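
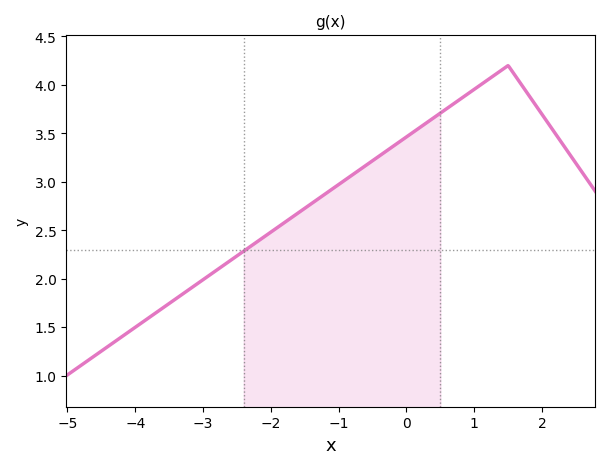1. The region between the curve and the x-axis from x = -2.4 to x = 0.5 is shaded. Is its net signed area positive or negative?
positive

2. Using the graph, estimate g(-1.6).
2.68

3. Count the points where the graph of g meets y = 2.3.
1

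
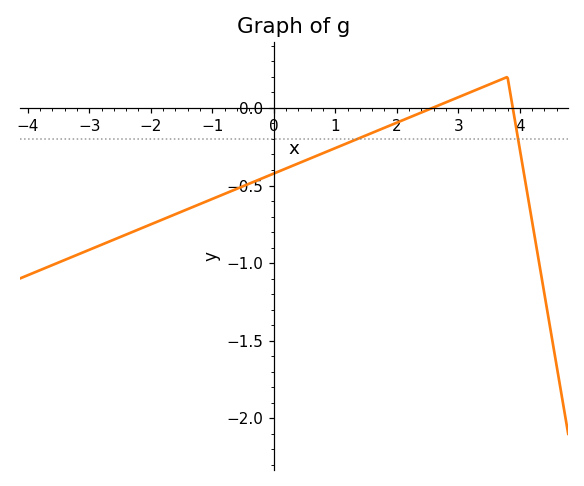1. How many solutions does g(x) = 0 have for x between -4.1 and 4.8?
2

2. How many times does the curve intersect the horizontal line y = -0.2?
2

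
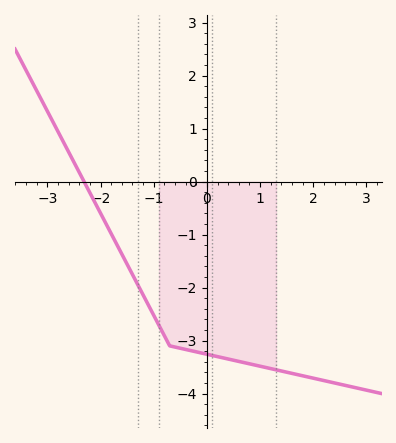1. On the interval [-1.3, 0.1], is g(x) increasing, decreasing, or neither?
decreasing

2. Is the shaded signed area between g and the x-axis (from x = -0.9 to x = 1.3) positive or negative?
negative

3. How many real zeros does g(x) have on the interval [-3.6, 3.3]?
1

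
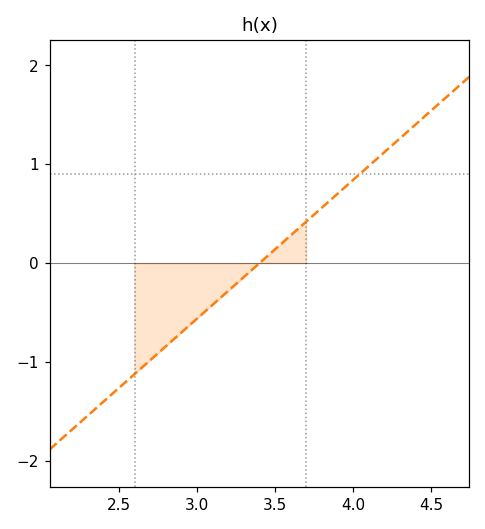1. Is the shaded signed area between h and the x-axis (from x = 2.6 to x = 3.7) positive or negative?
negative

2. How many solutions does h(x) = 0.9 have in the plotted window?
1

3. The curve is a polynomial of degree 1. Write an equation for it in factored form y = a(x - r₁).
y = 1.4(x - 3.4)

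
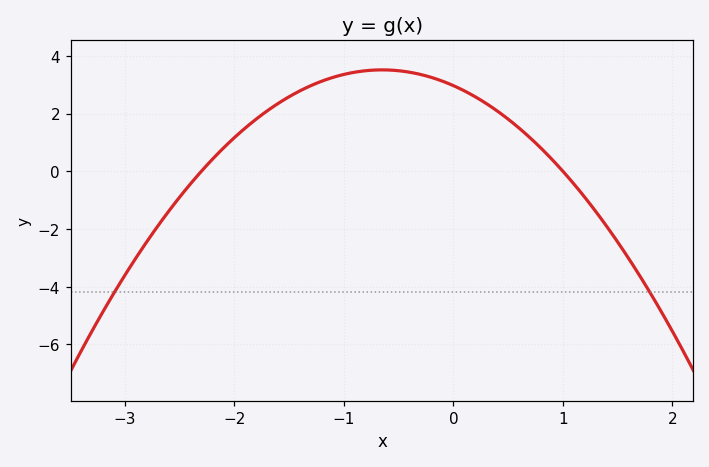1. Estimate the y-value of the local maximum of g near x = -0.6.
3.51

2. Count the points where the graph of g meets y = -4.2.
2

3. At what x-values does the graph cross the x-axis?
-2.3, 1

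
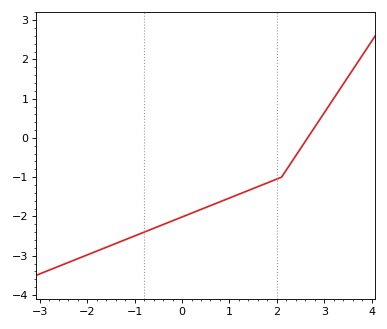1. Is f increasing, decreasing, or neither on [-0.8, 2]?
increasing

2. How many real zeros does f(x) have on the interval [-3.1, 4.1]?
1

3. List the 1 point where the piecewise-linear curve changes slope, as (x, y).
(2.1, -1)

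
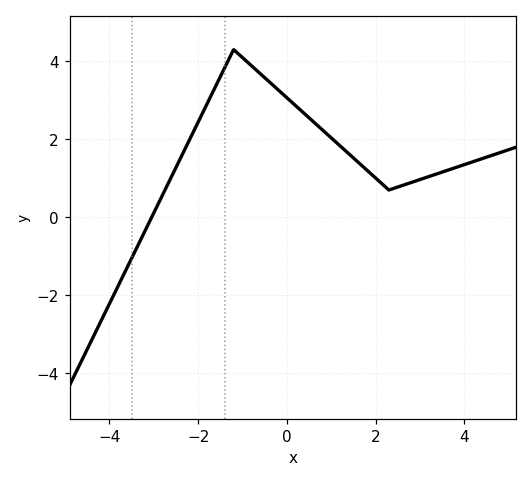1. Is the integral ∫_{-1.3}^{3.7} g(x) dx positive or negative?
positive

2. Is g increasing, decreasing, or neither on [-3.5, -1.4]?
increasing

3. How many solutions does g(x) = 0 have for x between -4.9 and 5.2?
1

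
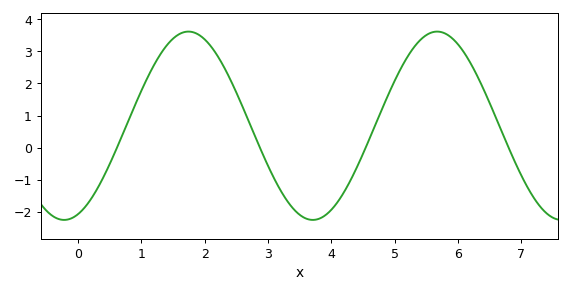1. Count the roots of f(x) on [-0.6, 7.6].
4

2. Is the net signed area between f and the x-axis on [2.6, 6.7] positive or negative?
positive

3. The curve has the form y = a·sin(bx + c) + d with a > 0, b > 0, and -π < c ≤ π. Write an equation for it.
y = 2.94sin(1.6x - 1.2) + 0.68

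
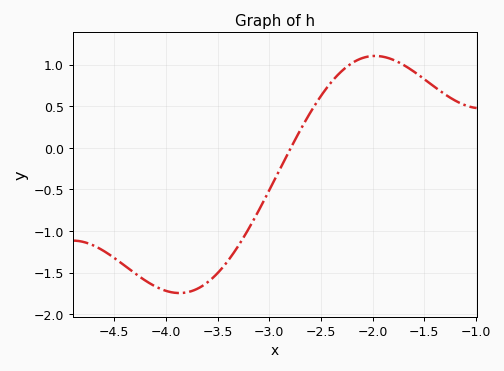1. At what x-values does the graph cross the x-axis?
-2.79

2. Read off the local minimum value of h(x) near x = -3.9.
-1.75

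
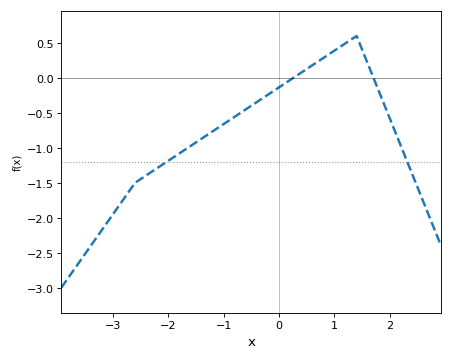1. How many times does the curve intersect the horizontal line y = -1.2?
2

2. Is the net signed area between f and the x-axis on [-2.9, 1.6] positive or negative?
negative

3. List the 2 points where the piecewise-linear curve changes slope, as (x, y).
(-2.6, -1.5); (1.4, 0.6)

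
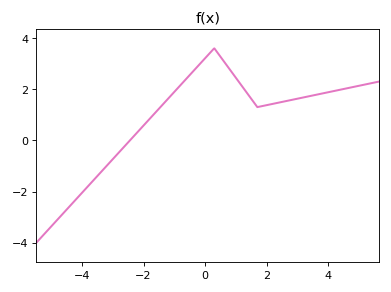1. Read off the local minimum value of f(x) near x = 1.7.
1.3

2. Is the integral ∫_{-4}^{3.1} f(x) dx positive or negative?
positive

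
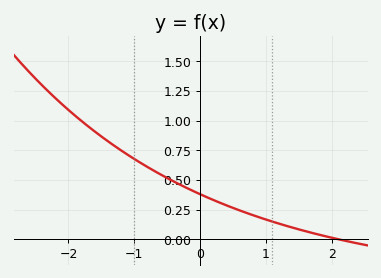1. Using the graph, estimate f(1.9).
0.02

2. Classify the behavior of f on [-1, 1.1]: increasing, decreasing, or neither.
decreasing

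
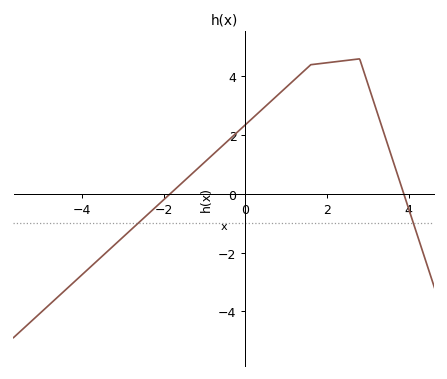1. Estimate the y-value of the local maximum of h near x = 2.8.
4.6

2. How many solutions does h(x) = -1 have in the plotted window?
2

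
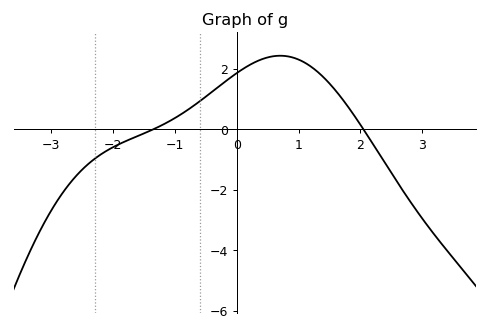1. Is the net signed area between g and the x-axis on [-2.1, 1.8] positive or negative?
positive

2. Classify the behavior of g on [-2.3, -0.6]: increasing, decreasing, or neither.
increasing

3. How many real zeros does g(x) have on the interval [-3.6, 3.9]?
2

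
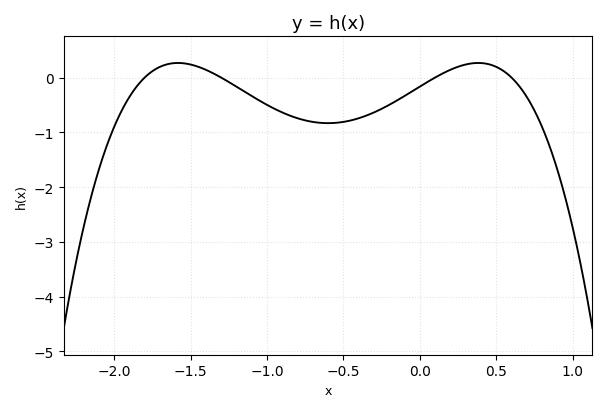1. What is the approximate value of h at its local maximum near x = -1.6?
0.266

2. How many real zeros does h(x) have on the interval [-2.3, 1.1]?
4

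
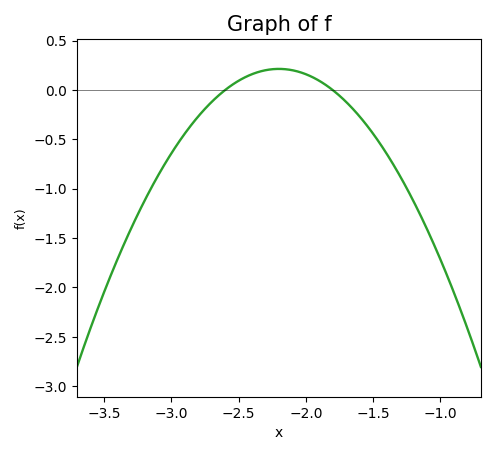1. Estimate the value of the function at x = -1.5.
-0.442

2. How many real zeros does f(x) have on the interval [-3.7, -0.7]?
2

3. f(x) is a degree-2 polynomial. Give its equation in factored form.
y = -1.34(x + 2.6)(x + 1.8)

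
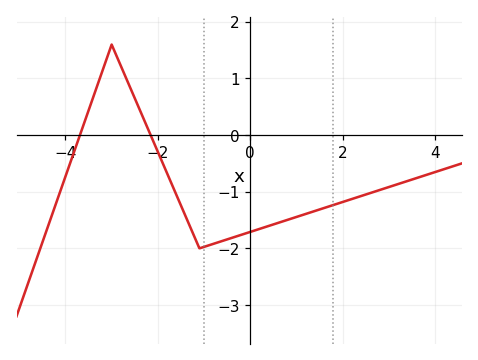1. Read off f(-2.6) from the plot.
0.842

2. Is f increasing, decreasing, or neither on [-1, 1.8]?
increasing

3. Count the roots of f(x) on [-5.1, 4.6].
2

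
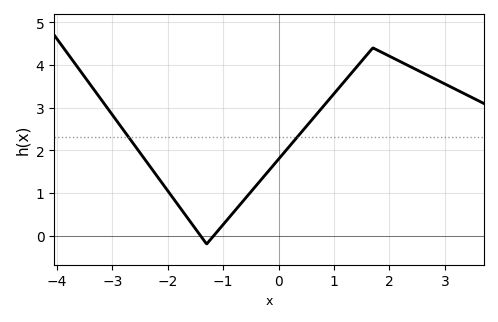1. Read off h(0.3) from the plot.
2.25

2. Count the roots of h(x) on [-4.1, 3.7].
2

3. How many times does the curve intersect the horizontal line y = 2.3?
2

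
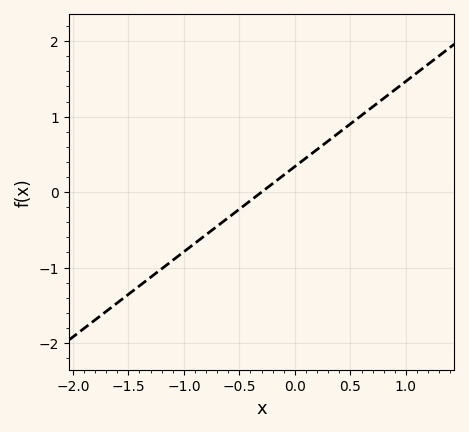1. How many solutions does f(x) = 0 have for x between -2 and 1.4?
1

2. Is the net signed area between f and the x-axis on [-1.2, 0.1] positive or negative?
negative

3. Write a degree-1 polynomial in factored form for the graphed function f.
y = 1.13(x + 0.3)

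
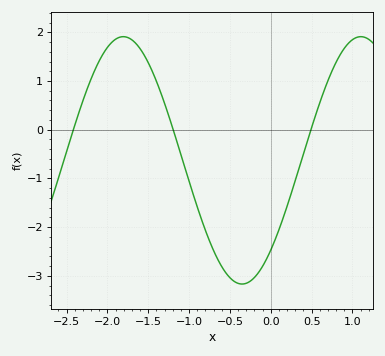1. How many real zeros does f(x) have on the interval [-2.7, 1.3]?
3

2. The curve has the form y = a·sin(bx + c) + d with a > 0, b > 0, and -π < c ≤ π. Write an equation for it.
y = 2.54sin(2.16x - 0.812) - 0.63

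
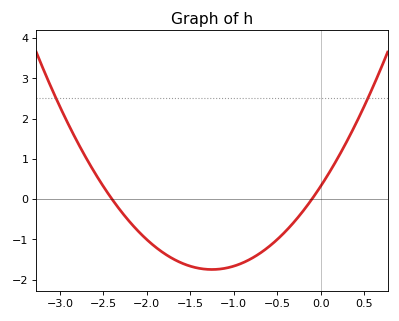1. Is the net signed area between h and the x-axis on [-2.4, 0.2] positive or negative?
negative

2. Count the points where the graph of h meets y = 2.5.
2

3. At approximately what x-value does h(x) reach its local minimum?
-1.2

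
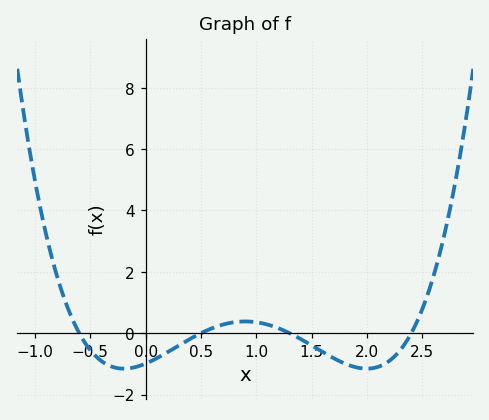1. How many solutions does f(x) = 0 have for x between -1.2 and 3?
4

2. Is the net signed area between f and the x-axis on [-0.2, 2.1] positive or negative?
negative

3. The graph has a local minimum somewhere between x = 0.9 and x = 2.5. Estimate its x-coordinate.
2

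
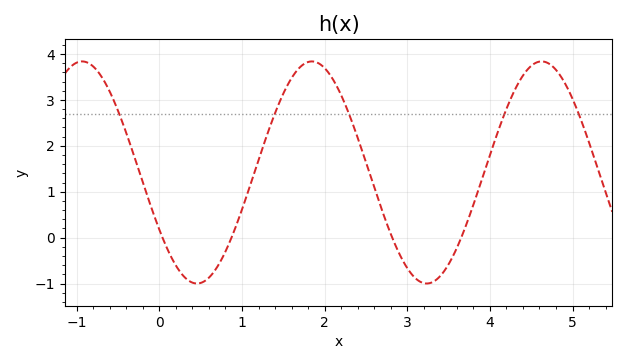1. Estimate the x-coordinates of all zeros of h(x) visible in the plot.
0, 0.9, 2.8, 3.7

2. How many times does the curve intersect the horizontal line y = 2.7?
5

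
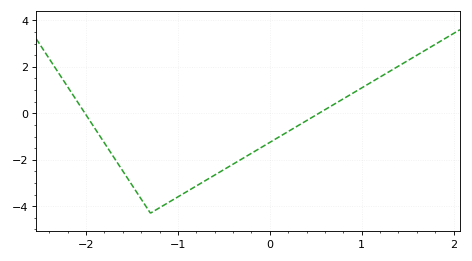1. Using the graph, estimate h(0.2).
-0.783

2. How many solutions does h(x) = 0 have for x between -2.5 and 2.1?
2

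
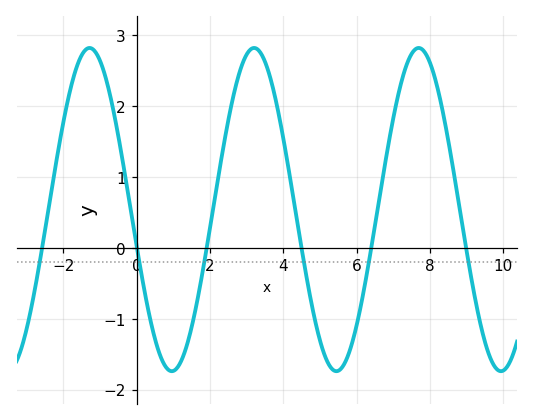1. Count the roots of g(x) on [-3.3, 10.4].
6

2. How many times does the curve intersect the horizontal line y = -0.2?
6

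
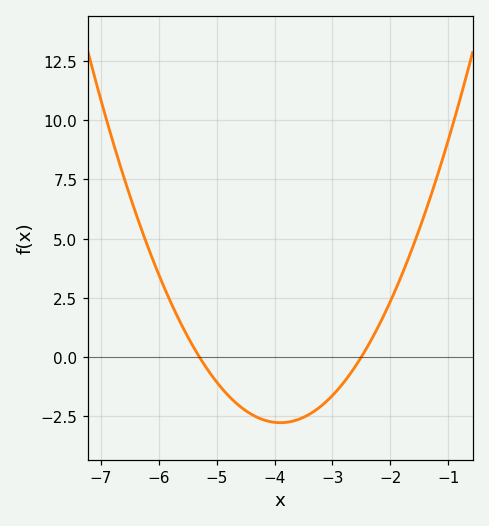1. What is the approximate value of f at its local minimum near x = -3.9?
-2.8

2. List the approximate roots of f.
-5.3, -2.5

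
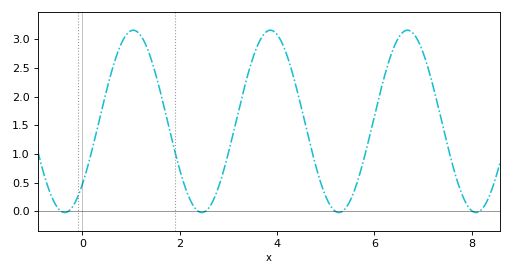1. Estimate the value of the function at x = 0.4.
1.8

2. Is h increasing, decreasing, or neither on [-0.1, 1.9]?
neither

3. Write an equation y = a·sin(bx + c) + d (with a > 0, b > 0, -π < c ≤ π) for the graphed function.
y = 1.59sin(2.2x - 0.76) + 1.57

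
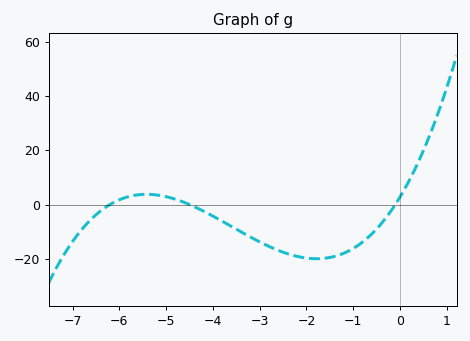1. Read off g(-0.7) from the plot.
-12.4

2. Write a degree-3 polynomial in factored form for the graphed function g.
y = 0.99(x + 6.2)(x + 4.5)(x + 0.1)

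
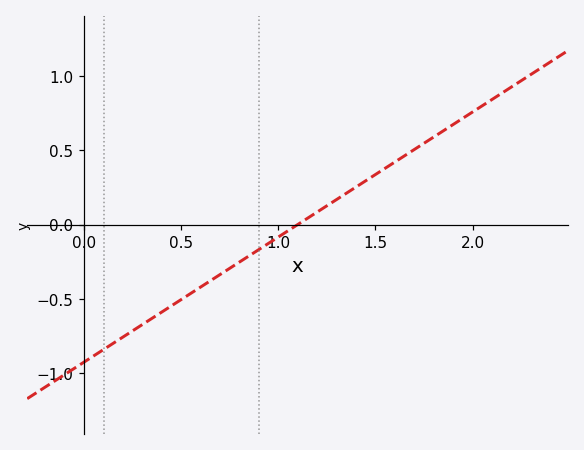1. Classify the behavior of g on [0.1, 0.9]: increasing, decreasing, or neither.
increasing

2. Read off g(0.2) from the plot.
-0.756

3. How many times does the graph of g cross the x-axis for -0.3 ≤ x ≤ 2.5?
1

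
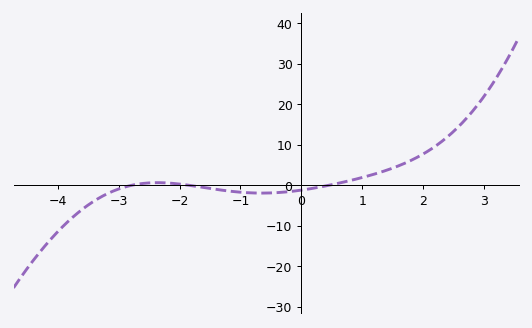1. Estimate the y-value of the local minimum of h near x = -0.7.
-2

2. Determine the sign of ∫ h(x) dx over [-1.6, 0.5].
negative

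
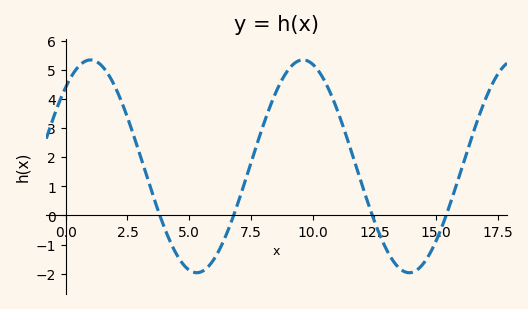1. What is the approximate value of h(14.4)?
-1.7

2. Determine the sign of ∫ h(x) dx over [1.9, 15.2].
positive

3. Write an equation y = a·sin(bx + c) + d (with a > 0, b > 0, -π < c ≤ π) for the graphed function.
y = 3.66sin(0.73x + 0.84) + 1.69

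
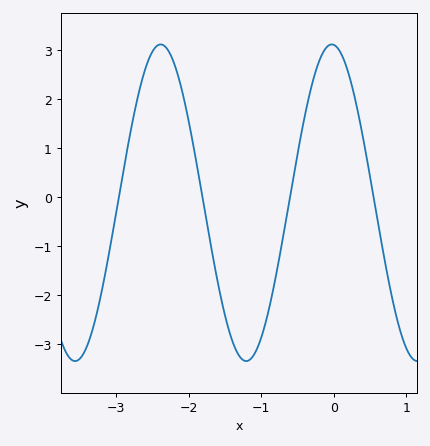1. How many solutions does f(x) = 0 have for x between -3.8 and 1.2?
4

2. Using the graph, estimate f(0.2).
2.55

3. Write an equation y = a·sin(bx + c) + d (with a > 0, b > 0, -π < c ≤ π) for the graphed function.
y = 3.23sin(2.66x + 1.64) - 0.11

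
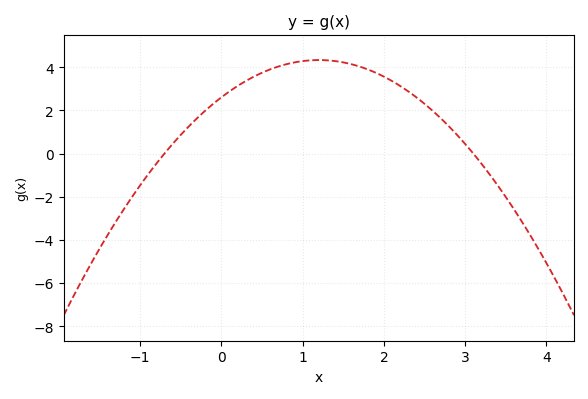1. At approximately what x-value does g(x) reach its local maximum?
1.2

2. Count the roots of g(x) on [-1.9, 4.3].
2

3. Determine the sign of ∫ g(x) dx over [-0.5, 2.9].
positive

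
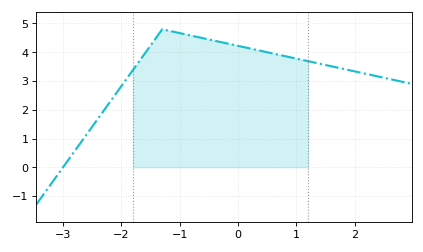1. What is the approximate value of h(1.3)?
3.6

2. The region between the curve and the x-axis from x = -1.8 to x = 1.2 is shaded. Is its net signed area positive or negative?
positive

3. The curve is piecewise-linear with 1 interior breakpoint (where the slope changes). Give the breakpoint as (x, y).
(-1.3, 4.8)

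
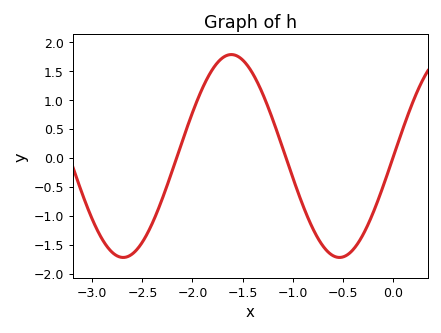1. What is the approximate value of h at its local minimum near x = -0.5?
-1.7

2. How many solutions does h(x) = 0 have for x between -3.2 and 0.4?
3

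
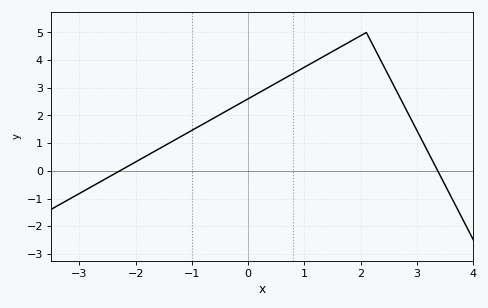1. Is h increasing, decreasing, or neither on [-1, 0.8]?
increasing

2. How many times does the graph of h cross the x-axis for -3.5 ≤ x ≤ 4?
2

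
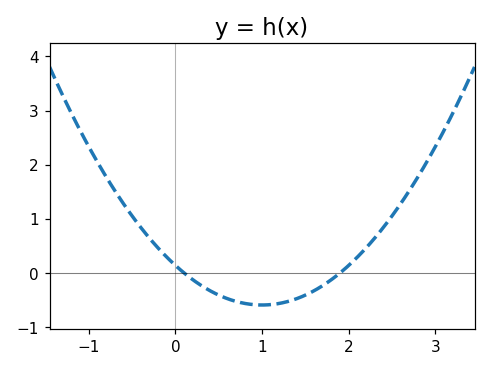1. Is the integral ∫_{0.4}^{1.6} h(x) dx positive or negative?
negative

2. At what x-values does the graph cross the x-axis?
0.1, 1.9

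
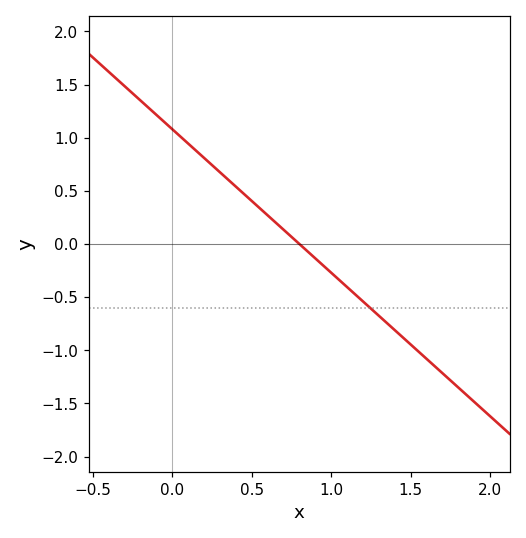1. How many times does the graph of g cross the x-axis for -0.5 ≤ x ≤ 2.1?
1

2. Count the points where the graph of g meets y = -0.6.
1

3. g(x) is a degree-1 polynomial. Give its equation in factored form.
y = -1.35(x - 0.8)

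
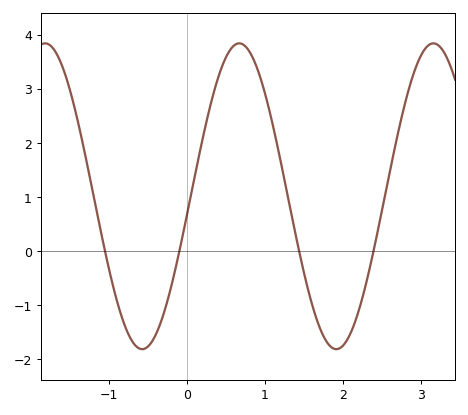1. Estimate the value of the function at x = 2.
-1.8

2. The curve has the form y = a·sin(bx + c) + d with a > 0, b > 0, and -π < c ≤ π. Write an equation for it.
y = 2.83sin(2.5x - 0.12) + 1.01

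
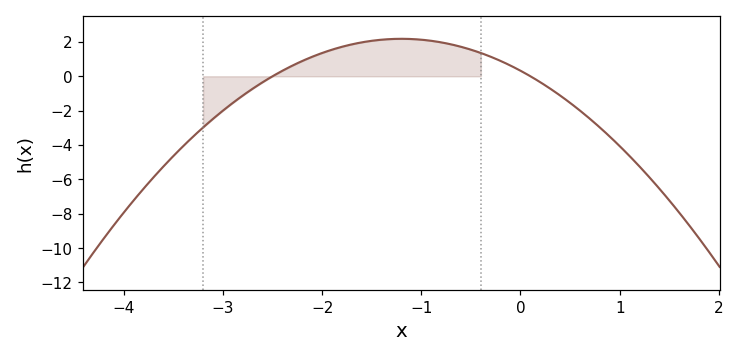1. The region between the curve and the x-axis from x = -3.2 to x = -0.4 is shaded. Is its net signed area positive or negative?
positive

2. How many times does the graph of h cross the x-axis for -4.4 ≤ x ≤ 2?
2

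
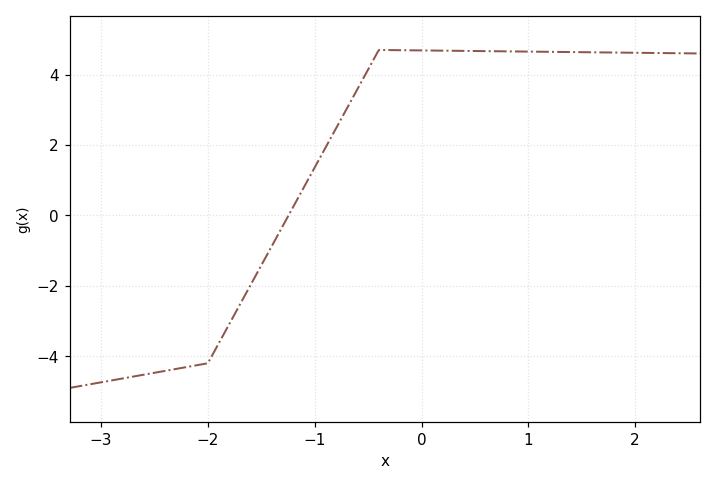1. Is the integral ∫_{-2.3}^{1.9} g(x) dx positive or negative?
positive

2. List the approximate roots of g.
-1.2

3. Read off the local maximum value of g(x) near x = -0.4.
4.6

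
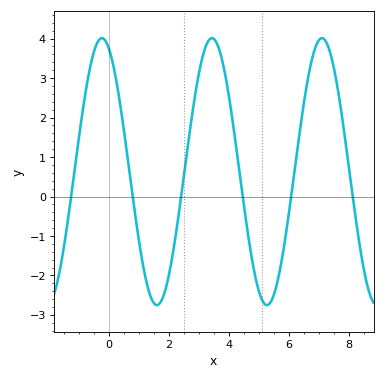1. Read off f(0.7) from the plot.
0.5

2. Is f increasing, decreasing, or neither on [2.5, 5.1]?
neither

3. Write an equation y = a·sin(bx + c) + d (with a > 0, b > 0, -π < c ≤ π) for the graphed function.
y = 3.38sin(1.7x + 2) + 0.63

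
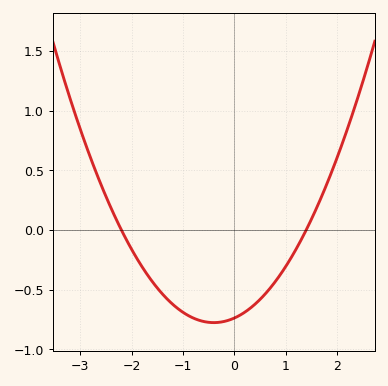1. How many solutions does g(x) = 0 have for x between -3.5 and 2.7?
2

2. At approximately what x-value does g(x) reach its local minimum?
-0.4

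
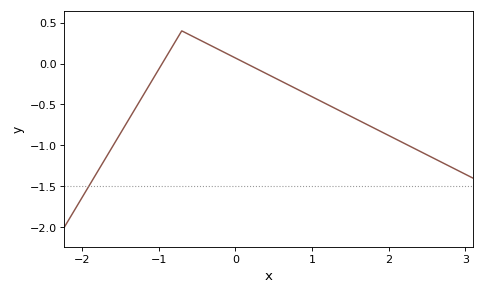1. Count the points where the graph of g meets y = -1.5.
1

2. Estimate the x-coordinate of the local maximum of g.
-0.7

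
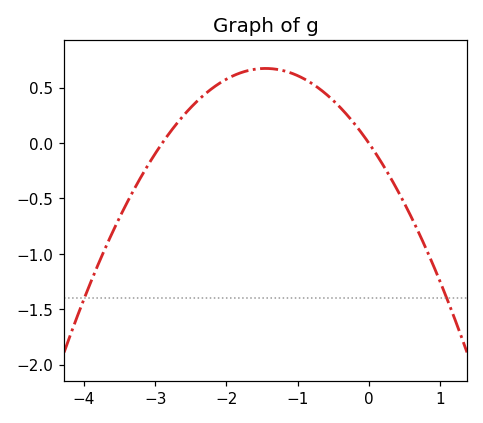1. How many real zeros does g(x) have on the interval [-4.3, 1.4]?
2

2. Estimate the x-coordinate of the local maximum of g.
-1.45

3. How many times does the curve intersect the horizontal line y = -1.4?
2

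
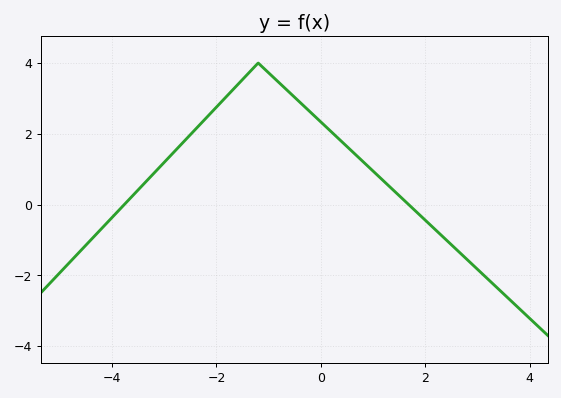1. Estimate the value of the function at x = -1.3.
3.8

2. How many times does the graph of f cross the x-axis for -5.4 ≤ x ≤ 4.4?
2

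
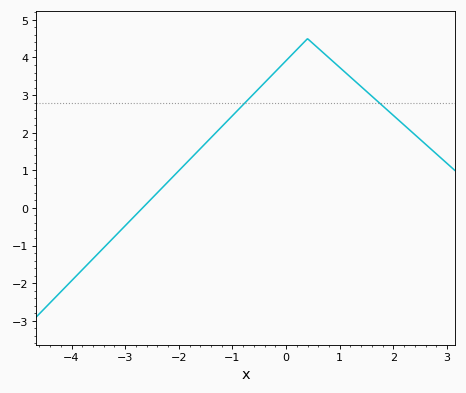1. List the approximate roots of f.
-2.6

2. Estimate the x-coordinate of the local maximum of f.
0.4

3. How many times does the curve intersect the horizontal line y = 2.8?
2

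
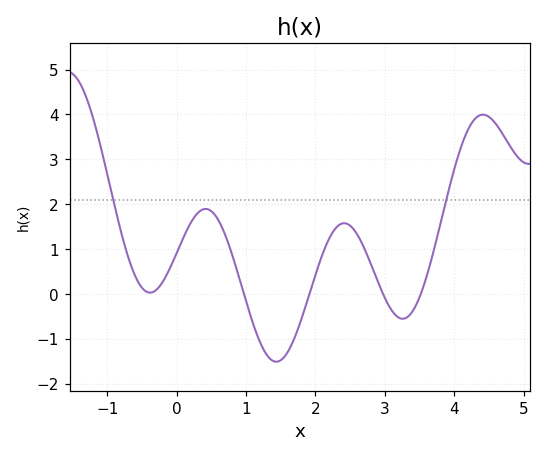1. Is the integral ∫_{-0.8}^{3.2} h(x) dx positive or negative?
positive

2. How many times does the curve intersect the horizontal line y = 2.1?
2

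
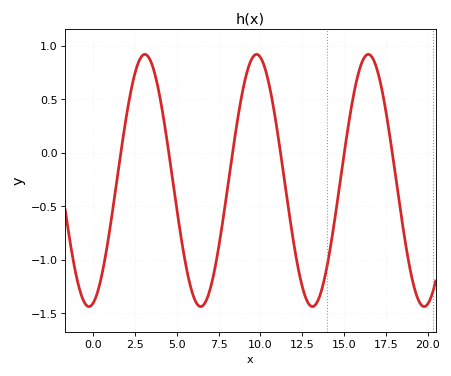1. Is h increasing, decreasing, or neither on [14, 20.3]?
neither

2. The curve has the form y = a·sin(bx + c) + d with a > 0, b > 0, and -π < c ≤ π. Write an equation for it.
y = 1.18sin(0.94x - 1.33) - 0.26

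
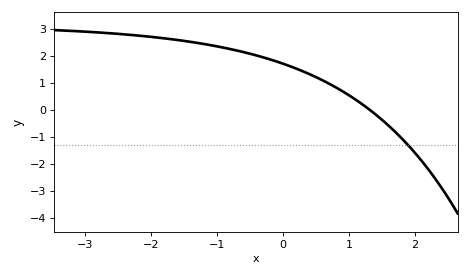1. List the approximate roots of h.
1.3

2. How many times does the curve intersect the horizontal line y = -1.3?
1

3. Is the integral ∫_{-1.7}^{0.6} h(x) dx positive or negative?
positive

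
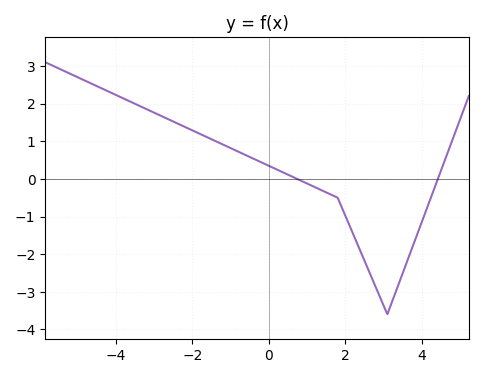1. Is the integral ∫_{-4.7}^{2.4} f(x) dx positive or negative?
positive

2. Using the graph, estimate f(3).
-3.4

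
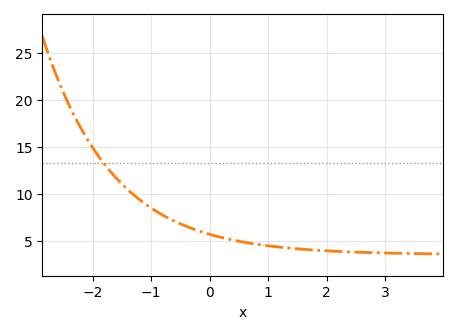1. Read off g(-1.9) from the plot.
14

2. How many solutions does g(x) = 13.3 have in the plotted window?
1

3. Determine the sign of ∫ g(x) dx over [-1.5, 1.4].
positive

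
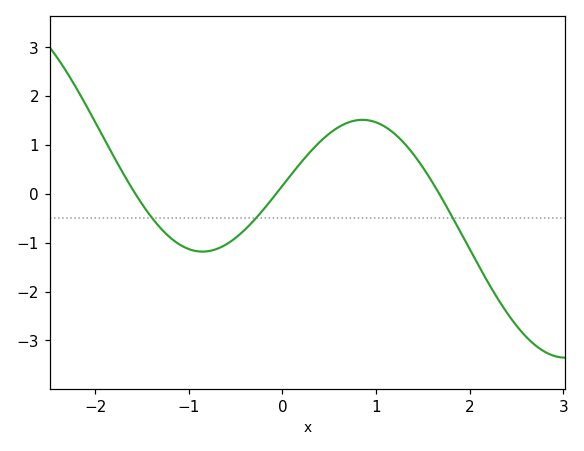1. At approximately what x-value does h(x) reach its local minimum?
-0.855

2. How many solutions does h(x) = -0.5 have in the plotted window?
3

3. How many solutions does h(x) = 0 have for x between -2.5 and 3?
3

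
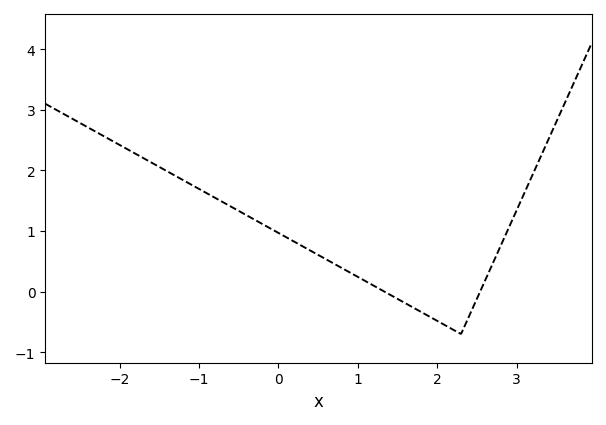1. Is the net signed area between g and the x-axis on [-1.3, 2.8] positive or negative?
positive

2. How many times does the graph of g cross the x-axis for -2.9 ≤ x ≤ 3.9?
2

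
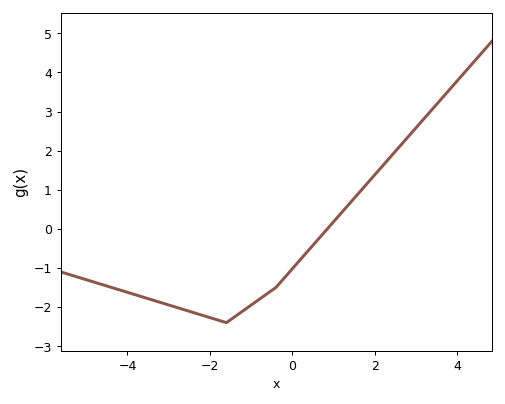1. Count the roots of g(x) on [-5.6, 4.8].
1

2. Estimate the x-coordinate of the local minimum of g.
-1.6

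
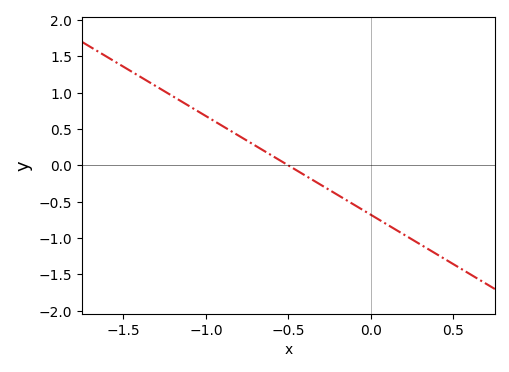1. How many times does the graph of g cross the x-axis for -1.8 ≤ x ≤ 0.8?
1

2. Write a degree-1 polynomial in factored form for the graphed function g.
y = -1.36(x + 0.5)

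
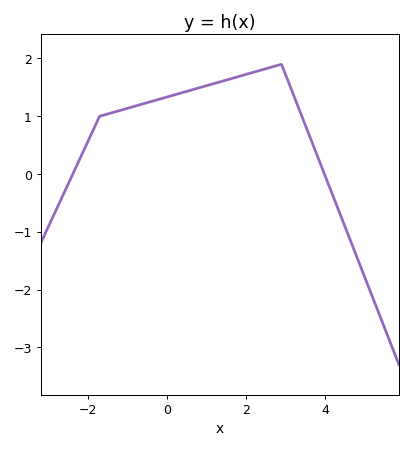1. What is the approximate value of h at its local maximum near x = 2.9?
1.9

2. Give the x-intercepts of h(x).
-2.4, 4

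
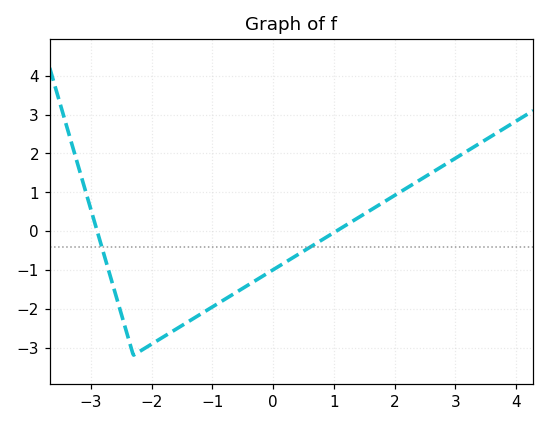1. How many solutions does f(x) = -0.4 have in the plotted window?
2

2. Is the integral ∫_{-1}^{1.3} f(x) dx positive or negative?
negative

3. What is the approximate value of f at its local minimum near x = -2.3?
-3.2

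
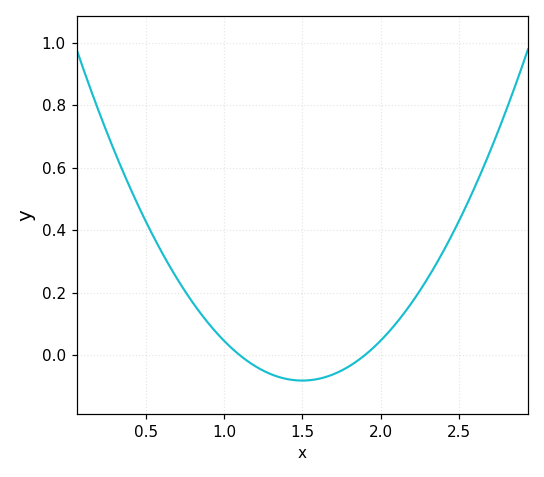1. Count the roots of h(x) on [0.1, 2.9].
2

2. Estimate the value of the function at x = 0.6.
0.34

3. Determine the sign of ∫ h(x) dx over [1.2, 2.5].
positive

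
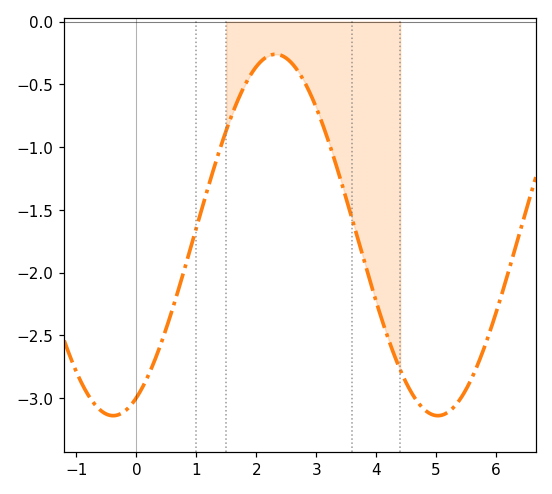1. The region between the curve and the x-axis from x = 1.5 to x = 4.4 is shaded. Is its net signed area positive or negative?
negative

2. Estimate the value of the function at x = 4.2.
-2.5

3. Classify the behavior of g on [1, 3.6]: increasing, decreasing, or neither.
neither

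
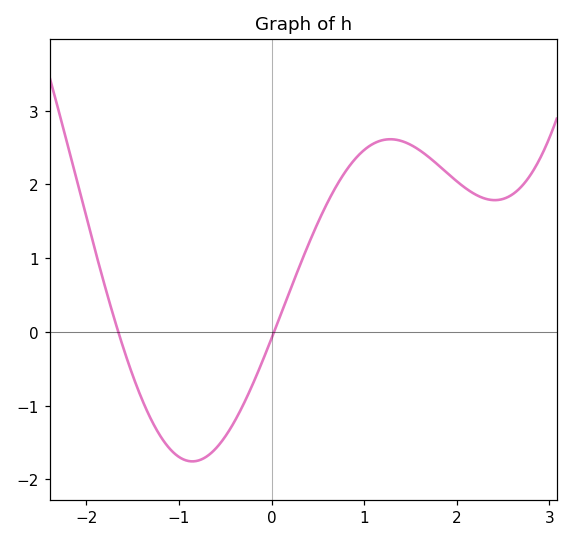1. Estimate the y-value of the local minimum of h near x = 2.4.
1.8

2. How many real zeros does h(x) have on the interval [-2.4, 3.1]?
2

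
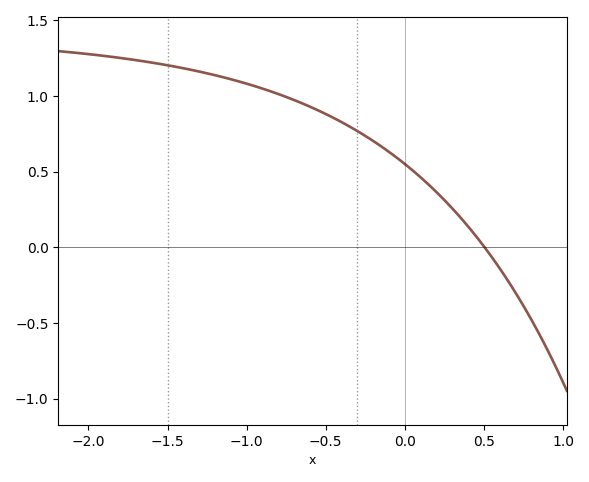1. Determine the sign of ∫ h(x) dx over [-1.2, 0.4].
positive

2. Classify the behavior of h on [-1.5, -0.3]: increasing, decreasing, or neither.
decreasing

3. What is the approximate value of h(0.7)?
-0.3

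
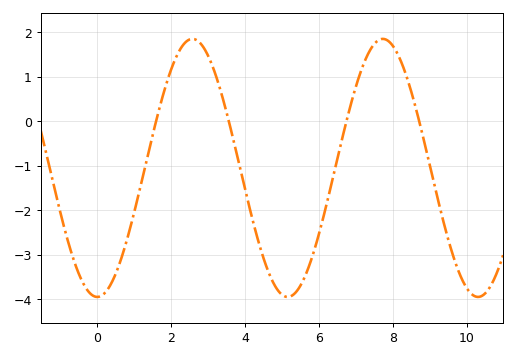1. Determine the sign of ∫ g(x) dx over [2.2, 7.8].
negative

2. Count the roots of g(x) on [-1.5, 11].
4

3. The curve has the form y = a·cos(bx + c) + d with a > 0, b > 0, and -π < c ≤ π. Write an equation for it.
y = 2.9cos(1.2x - 3.1) - 1.05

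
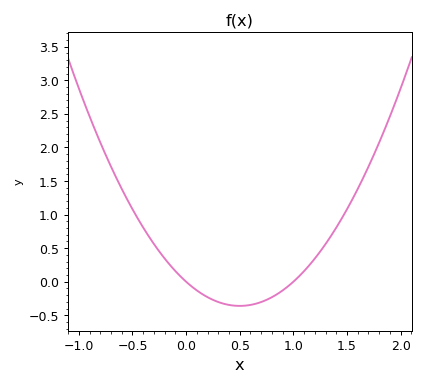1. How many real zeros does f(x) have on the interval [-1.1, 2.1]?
2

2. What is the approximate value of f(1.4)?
0.8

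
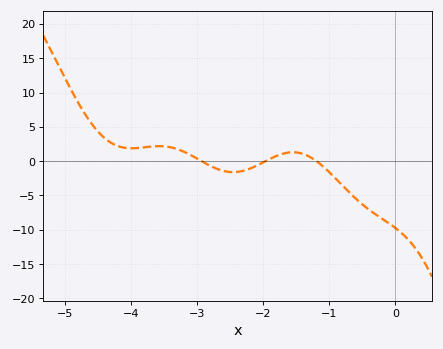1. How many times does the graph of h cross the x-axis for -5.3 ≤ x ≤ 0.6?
3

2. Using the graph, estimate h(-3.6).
2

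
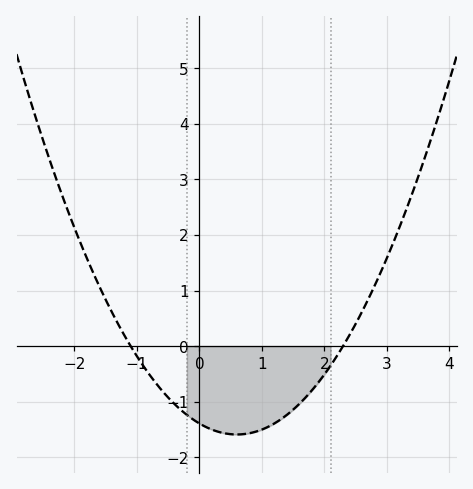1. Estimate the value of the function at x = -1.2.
0.2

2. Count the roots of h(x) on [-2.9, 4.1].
2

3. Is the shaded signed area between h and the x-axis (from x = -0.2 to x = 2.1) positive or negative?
negative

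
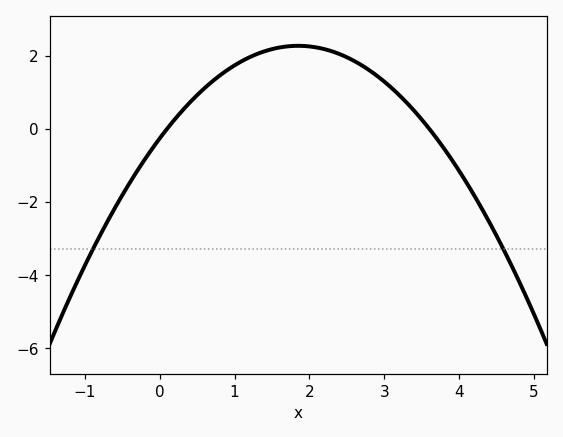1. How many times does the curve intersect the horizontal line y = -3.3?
2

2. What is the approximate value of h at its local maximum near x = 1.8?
2.27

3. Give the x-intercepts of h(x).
0.1, 3.6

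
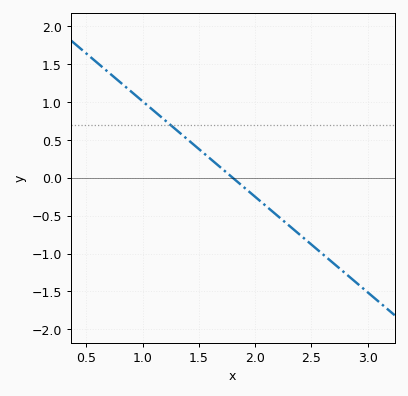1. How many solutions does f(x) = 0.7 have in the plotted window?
1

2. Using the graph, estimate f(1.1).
0.882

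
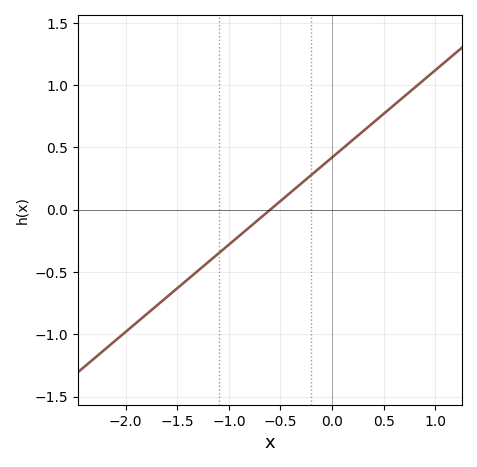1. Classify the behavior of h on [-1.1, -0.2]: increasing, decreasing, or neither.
increasing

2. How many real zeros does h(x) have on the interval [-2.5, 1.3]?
1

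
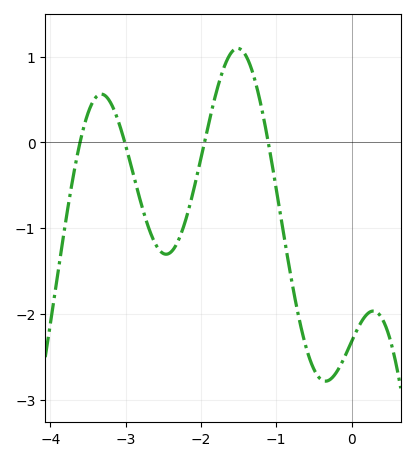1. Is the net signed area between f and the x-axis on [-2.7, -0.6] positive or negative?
negative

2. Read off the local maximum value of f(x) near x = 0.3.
-1.97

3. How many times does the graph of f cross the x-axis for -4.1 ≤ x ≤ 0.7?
4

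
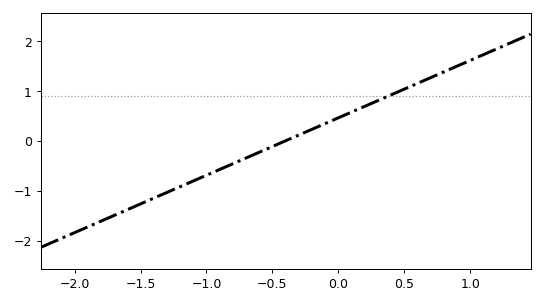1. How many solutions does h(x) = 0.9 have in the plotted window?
1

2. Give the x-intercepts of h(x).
-0.4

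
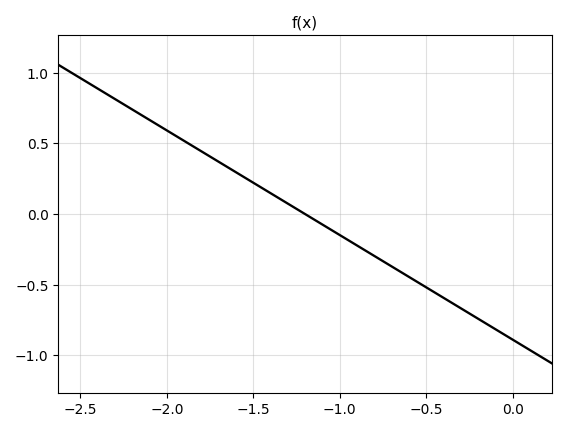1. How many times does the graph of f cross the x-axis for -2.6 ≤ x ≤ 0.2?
1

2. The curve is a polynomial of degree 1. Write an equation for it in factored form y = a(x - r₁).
y = -0.74(x + 1.2)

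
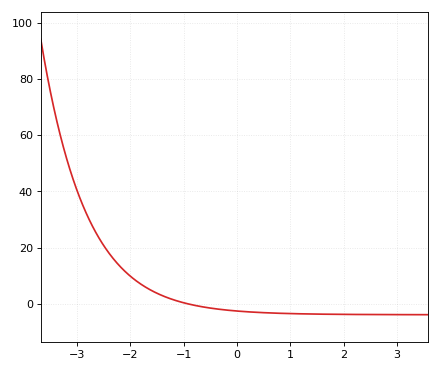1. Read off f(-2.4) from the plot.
18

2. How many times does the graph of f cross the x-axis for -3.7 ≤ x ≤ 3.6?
1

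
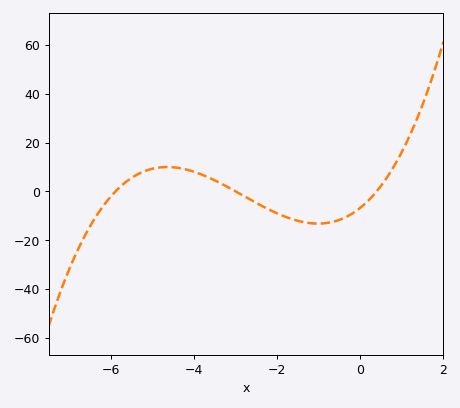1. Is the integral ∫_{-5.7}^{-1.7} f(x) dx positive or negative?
positive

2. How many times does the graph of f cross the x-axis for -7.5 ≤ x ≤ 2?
3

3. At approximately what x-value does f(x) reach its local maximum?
-4.65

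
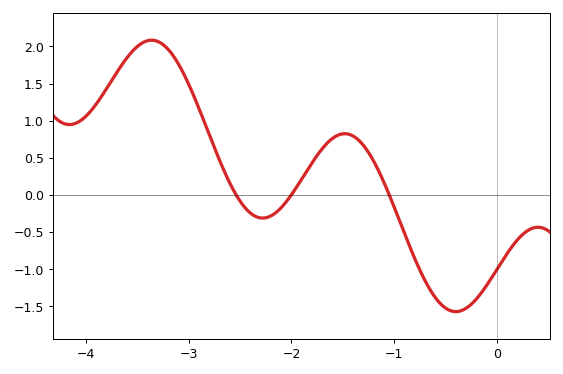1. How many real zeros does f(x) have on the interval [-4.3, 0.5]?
3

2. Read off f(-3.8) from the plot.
1.45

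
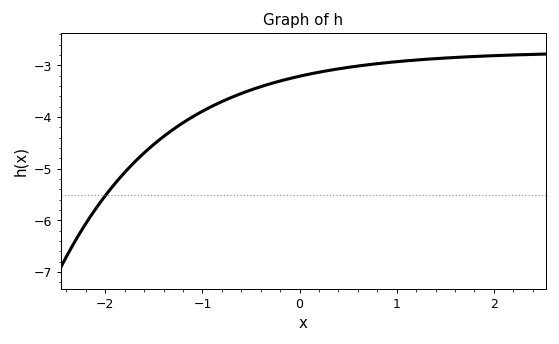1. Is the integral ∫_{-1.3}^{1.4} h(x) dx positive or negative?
negative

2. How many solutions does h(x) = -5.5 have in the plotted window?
1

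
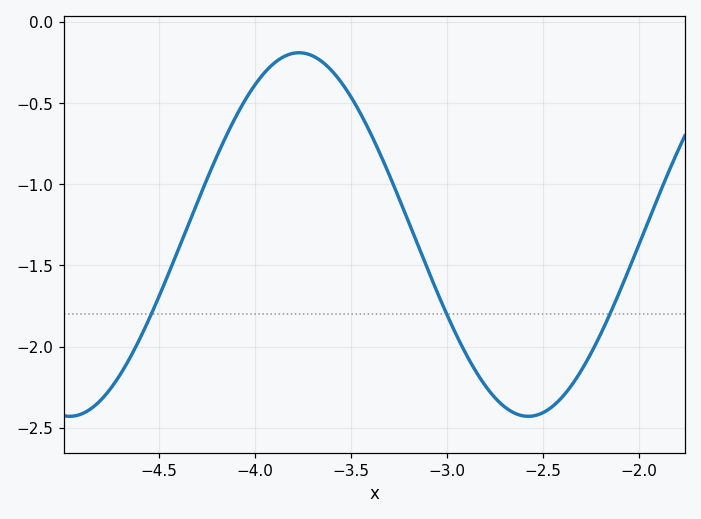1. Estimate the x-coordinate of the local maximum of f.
-3.75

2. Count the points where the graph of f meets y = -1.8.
3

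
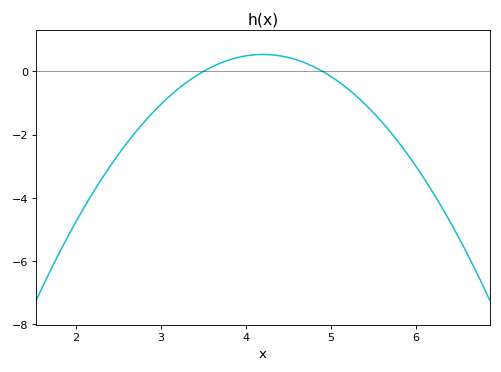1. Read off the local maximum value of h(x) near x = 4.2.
0.6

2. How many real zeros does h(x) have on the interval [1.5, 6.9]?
2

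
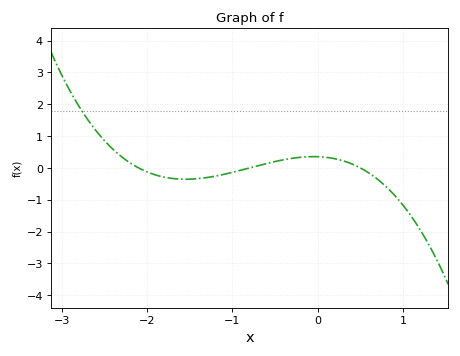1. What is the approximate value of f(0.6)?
-0.159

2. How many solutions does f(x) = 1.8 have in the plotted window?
1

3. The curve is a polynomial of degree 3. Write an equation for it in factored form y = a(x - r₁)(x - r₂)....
y = -0.42(x + 2.1)(x + 0.8)(x - 0.5)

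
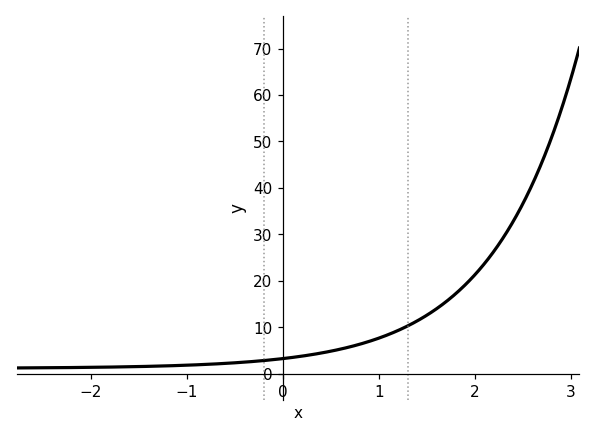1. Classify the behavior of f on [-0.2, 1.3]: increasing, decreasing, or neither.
increasing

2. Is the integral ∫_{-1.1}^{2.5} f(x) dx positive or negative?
positive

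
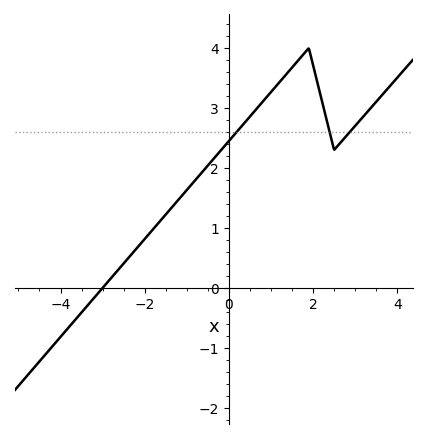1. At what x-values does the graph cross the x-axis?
-3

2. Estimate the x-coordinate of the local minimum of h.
2.6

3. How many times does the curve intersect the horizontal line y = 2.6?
3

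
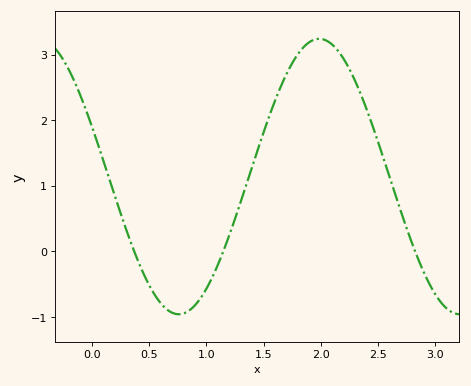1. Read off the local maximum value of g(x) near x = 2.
3.24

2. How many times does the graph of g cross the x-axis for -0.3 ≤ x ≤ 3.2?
3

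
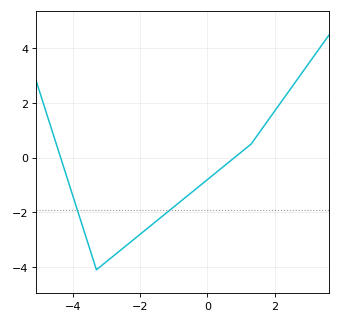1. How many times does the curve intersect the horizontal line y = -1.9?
2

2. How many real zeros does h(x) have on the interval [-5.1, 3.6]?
2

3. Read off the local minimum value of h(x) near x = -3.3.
-4.1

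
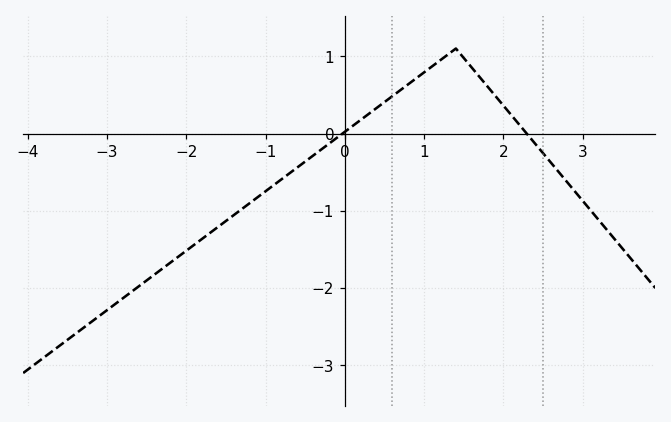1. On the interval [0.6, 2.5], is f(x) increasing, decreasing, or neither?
neither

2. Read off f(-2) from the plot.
-1.5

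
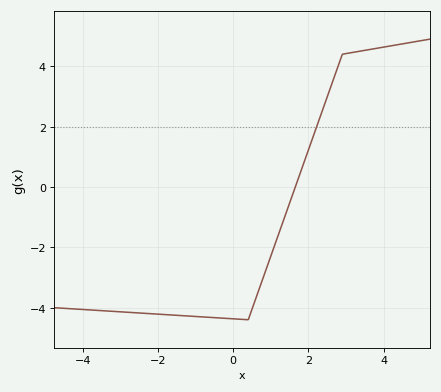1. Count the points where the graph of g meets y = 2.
1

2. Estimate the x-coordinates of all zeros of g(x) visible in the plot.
1.65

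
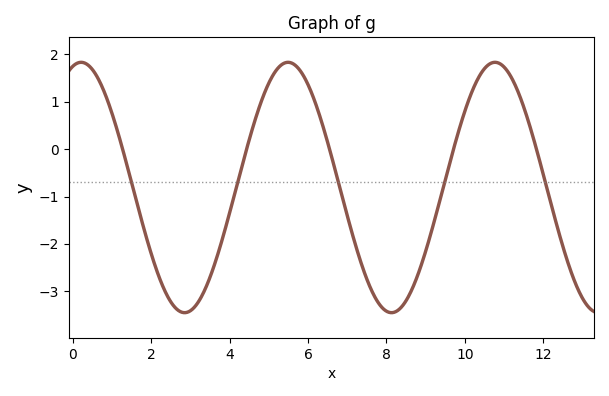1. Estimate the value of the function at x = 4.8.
0.99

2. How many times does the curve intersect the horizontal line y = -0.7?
5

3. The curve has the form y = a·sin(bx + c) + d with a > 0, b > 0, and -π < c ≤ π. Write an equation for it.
y = 2.64sin(1.19x + 1.32) - 0.81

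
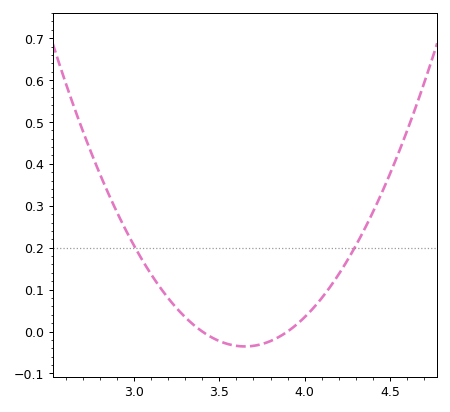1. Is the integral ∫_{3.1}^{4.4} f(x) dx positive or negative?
positive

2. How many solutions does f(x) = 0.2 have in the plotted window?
2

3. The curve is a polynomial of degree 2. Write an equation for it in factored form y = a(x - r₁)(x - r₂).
y = 0.57(x - 3.4)(x - 3.9)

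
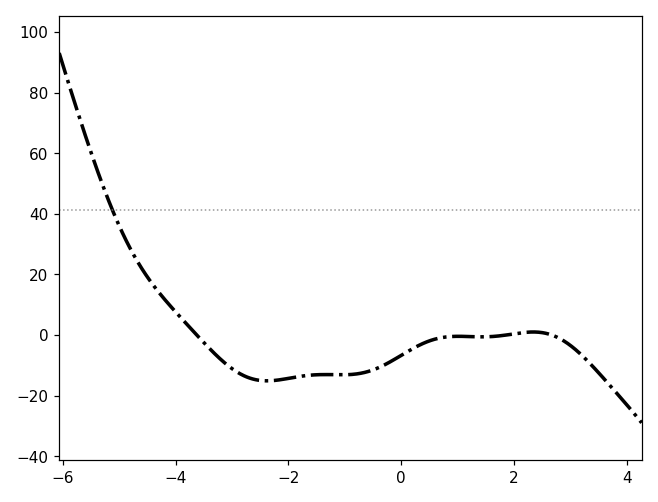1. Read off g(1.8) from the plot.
0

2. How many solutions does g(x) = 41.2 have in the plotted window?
1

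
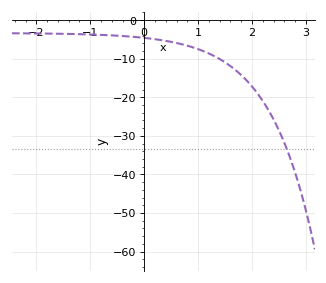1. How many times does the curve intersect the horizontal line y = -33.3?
1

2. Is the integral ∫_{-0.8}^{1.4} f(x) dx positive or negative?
negative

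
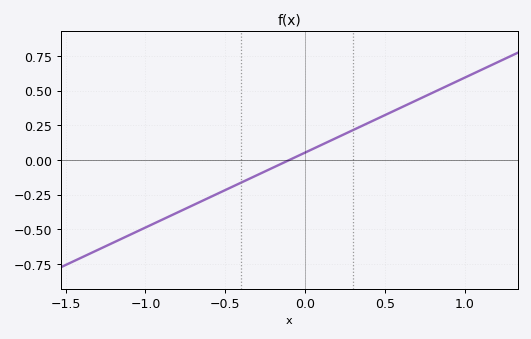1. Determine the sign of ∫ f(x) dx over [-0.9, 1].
positive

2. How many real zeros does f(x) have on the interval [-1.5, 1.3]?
1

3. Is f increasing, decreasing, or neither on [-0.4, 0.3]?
increasing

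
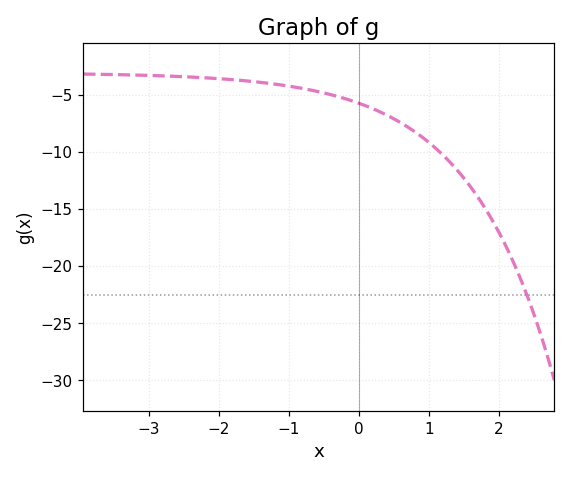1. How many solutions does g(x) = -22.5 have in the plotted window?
1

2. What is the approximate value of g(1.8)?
-14.9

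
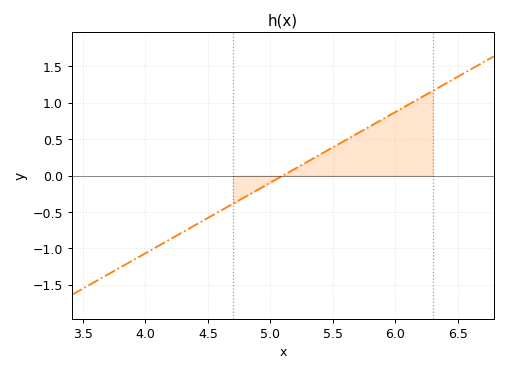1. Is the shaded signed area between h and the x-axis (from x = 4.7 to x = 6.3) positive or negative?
positive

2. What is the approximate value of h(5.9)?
0.8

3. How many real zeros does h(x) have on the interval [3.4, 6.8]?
1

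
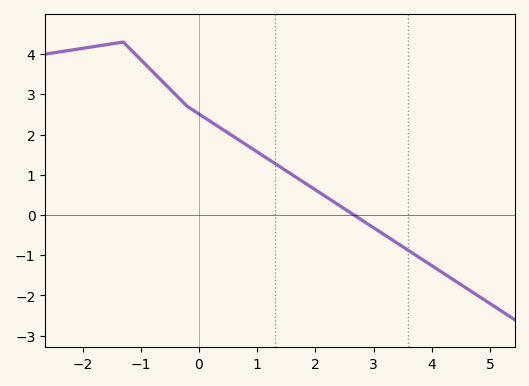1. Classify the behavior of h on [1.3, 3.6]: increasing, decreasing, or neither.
decreasing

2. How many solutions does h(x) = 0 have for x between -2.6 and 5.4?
1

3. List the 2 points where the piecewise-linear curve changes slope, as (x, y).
(-1.3, 4.3); (-0.2, 2.7)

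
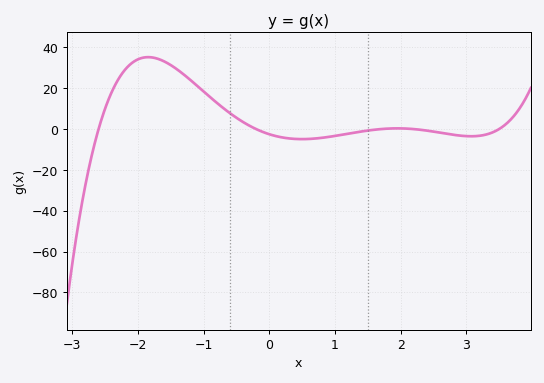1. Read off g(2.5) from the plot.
-1.22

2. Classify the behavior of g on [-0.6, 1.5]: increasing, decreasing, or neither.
neither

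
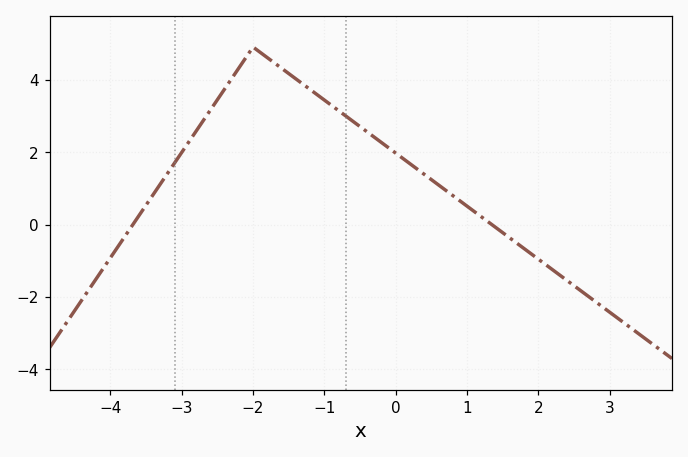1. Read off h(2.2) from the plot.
-1.2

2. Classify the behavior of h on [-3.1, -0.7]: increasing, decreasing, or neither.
neither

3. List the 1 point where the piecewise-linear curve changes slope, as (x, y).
(-2, 4.9)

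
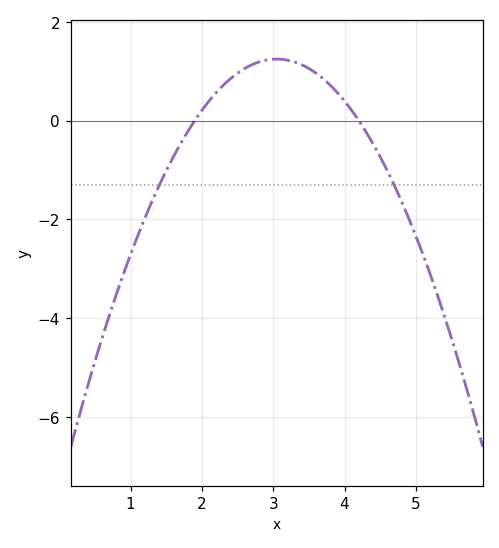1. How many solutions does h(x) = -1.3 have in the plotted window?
2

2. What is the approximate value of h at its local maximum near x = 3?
1.24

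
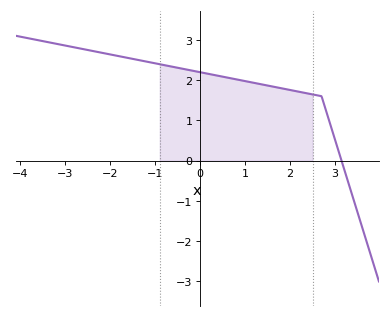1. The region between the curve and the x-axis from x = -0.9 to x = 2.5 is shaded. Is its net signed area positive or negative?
positive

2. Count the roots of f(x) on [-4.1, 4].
1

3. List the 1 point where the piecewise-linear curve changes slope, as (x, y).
(2.7, 1.6)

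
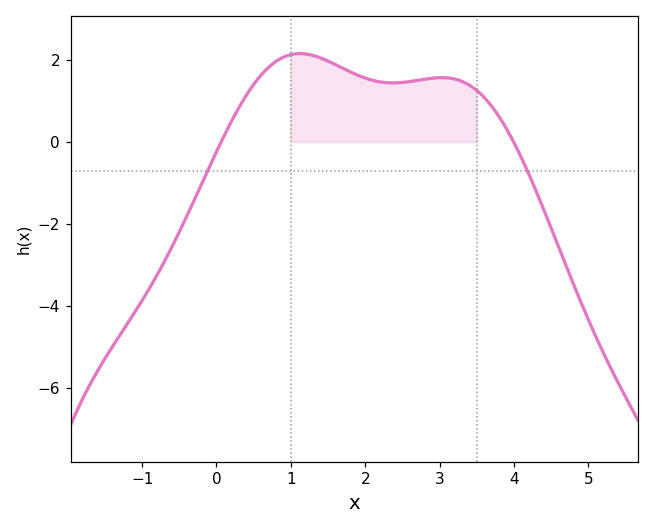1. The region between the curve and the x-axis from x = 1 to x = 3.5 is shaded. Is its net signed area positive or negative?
positive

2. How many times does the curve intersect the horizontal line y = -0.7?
2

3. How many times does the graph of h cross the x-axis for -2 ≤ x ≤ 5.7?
2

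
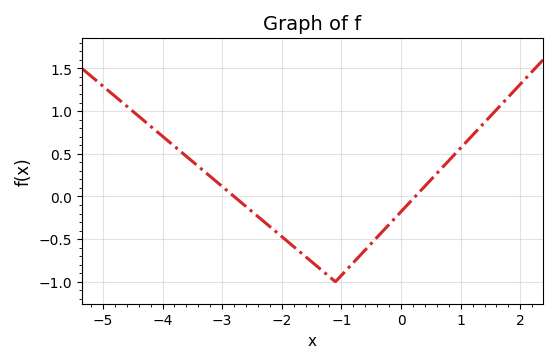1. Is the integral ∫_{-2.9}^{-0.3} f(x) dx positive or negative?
negative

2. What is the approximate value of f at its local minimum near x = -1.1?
-0.999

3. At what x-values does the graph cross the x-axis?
-2.8, 0.239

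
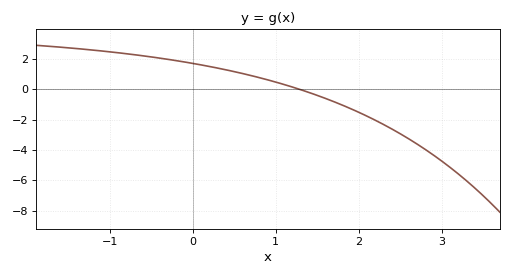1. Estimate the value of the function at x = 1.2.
0.2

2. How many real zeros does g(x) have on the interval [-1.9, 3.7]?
1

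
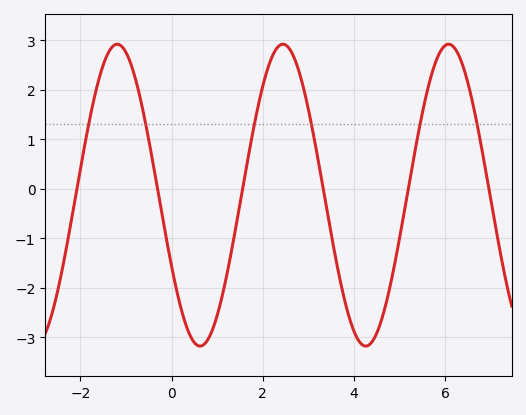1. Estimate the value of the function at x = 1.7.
0.743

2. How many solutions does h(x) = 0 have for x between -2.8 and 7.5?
6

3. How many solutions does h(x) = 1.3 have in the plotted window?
6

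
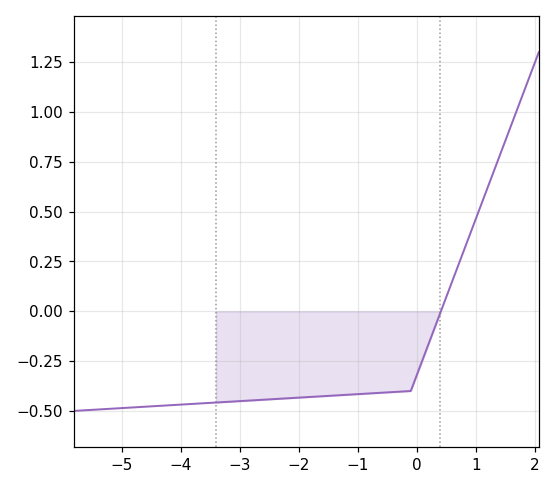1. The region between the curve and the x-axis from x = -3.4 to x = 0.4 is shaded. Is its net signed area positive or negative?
negative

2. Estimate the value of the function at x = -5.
-0.5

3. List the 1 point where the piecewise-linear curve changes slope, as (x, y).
(-0.1, -0.4)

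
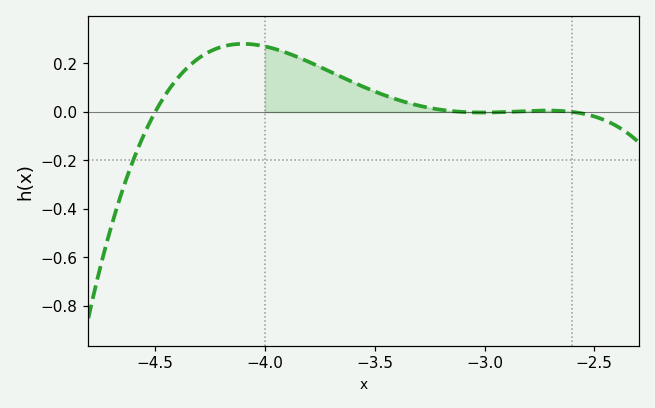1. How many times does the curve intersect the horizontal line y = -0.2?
1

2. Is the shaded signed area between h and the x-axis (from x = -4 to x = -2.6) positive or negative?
positive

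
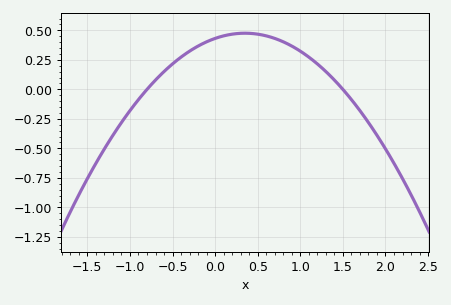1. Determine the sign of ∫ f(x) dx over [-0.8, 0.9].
positive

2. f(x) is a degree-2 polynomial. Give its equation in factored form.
y = -0.36(x + 0.8)(x - 1.5)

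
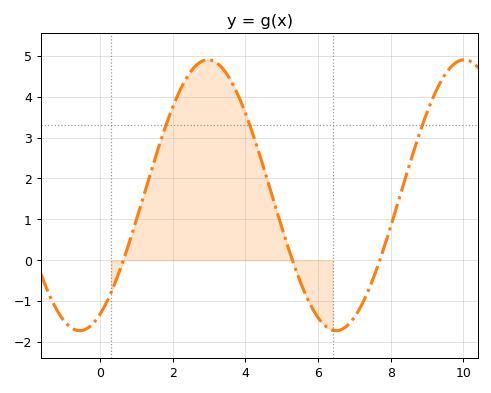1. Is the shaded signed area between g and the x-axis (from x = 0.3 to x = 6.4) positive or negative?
positive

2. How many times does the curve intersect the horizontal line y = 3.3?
3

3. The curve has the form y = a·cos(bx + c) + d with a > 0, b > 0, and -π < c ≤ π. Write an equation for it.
y = 3.31cos(0.89x - 2.6) + 1.59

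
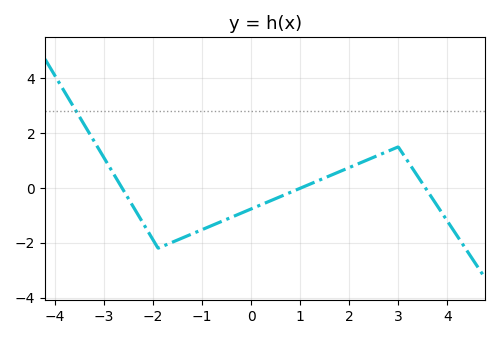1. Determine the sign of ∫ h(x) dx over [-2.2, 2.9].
negative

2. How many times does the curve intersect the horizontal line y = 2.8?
1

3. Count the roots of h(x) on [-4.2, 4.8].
3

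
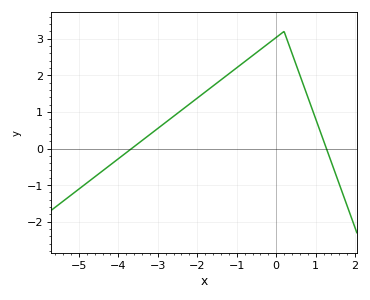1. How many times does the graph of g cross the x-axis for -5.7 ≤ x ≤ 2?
2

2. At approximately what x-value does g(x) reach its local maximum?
0.2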